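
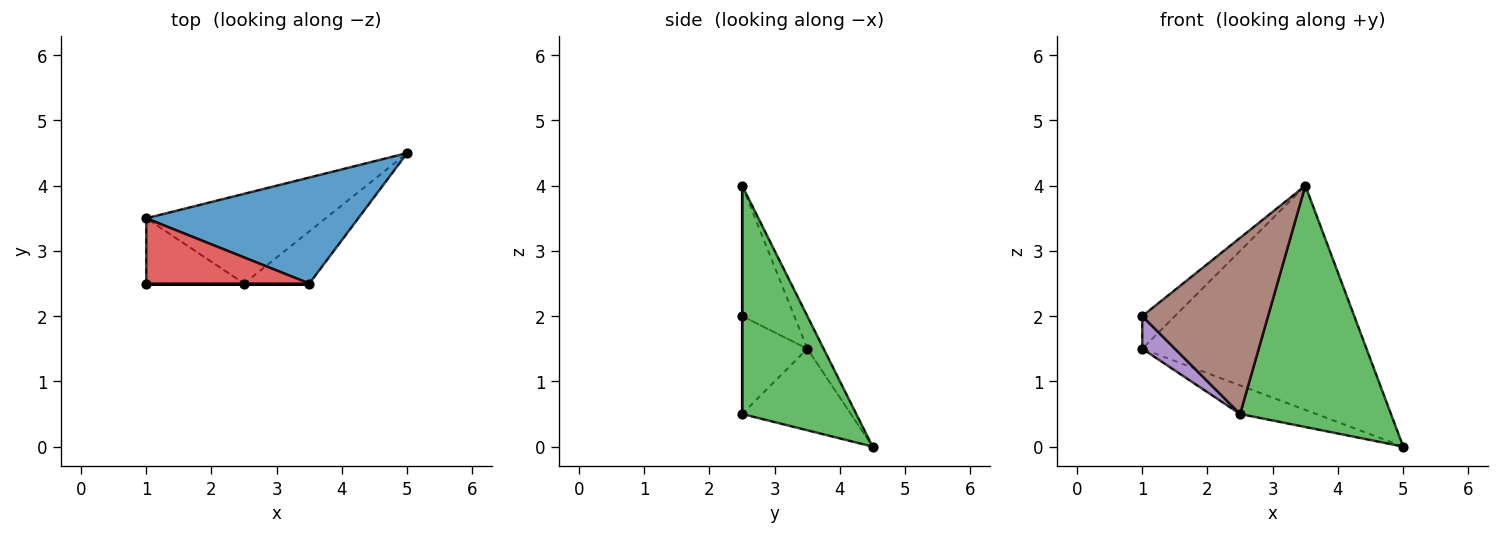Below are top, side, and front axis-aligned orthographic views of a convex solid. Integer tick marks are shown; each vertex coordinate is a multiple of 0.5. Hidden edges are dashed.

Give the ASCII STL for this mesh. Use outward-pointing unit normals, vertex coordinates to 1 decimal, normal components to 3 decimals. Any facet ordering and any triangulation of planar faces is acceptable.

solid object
 facet normal -0.066 0.902 0.426
  outer loop
   vertex 3.5 2.5 4.0
   vertex 5.0 4.5 0.0
   vertex 1.0 3.5 1.5
  endloop
 endfacet
 facet normal -0.397 0.278 -0.874
  outer loop
   vertex 2.5 2.5 0.5
   vertex 1.0 3.5 1.5
   vertex 5.0 4.5 0.0
  endloop
 endfacet
 facet normal 0.595 -0.786 -0.170
  outer loop
   vertex 2.5 2.5 0.5
   vertex 5.0 4.5 0.0
   vertex 3.5 2.5 4.0
  endloop
 endfacet
 facet normal -0.582 0.364 0.727
  outer loop
   vertex 1.0 2.5 2.0
   vertex 3.5 2.5 4.0
   vertex 1.0 3.5 1.5
  endloop
 endfacet
 facet normal -0.667 -0.333 -0.667
  outer loop
   vertex 1.0 2.5 2.0
   vertex 1.0 3.5 1.5
   vertex 2.5 2.5 0.5
  endloop
 endfacet
 facet normal 0.000 -1.000 0.000
  outer loop
   vertex 1.0 2.5 2.0
   vertex 2.5 2.5 0.5
   vertex 3.5 2.5 4.0
  endloop
 endfacet
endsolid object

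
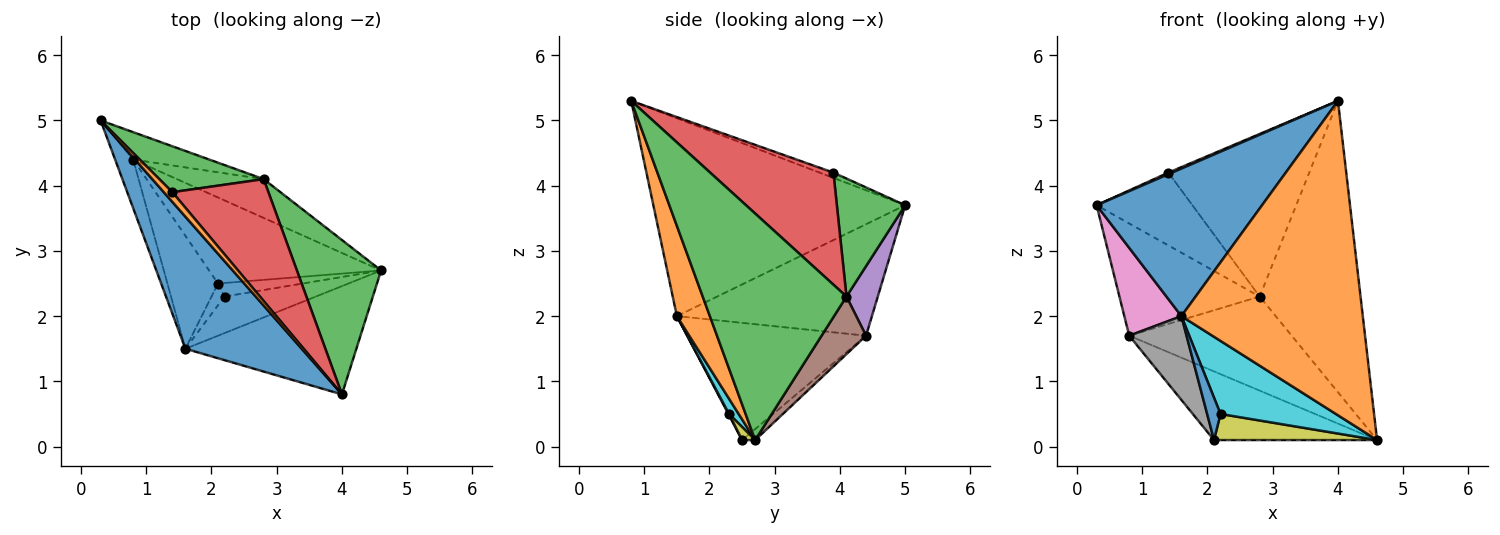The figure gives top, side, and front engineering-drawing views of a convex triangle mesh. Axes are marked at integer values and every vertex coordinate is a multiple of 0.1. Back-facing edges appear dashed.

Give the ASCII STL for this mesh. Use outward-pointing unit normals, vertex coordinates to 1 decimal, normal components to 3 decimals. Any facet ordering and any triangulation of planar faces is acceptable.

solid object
 facet normal -0.750 -0.493 0.441
  outer loop
   vertex 1.6 1.5 2.0
   vertex 4.0 0.8 5.3
   vertex 0.3 5.0 3.7
  endloop
 endfacet
 facet normal 0.169 -0.932 -0.321
  outer loop
   vertex 1.6 1.5 2.0
   vertex 4.6 2.7 0.1
   vertex 4.0 0.8 5.3
  endloop
 endfacet
 facet normal 0.783 0.549 0.291
  outer loop
   vertex 2.8 4.1 2.3
   vertex 4.0 0.8 5.3
   vertex 4.6 2.7 0.1
  endloop
 endfacet
 facet normal -0.050 0.623 -0.781
  outer loop
   vertex 0.8 4.4 1.7
   vertex 4.6 2.7 0.1
   vertex 2.1 2.5 0.1
  endloop
 endfacet
 facet normal 0.212 0.949 -0.232
  outer loop
   vertex 0.8 4.4 1.7
   vertex 0.3 5.0 3.7
   vertex 2.8 4.1 2.3
  endloop
 endfacet
 facet normal 0.245 0.896 -0.370
  outer loop
   vertex 0.8 4.4 1.7
   vertex 2.8 4.1 2.3
   vertex 4.6 2.7 0.1
  endloop
 endfacet
 facet normal -0.948 -0.278 -0.154
  outer loop
   vertex 0.8 4.4 1.7
   vertex 1.6 1.5 2.0
   vertex 0.3 5.0 3.7
  endloop
 endfacet
 facet normal -0.881 -0.282 -0.380
  outer loop
   vertex 0.8 4.4 1.7
   vertex 2.1 2.5 0.1
   vertex 1.6 1.5 2.0
  endloop
 endfacet
 facet normal 0.071 -0.885 -0.460
  outer loop
   vertex 2.2 2.3 0.5
   vertex 2.1 2.5 0.1
   vertex 4.6 2.7 0.1
  endloop
 endfacet
 facet normal 0.074 -0.892 -0.446
  outer loop
   vertex 2.2 2.3 0.5
   vertex 4.6 2.7 0.1
   vertex 1.6 1.5 2.0
  endloop
 endfacet
 facet normal 0.046 -0.889 -0.456
  outer loop
   vertex 2.2 2.3 0.5
   vertex 1.6 1.5 2.0
   vertex 2.1 2.5 0.1
  endloop
 endfacet
 facet normal -0.521 -0.138 0.842
  outer loop
   vertex 1.4 3.9 4.2
   vertex 0.3 5.0 3.7
   vertex 4.0 0.8 5.3
  endloop
 endfacet
 facet normal 0.517 0.724 0.457
  outer loop
   vertex 1.4 3.9 4.2
   vertex 2.8 4.1 2.3
   vertex 0.3 5.0 3.7
  endloop
 endfacet
 facet normal 0.573 0.655 0.492
  outer loop
   vertex 1.4 3.9 4.2
   vertex 4.0 0.8 5.3
   vertex 2.8 4.1 2.3
  endloop
 endfacet
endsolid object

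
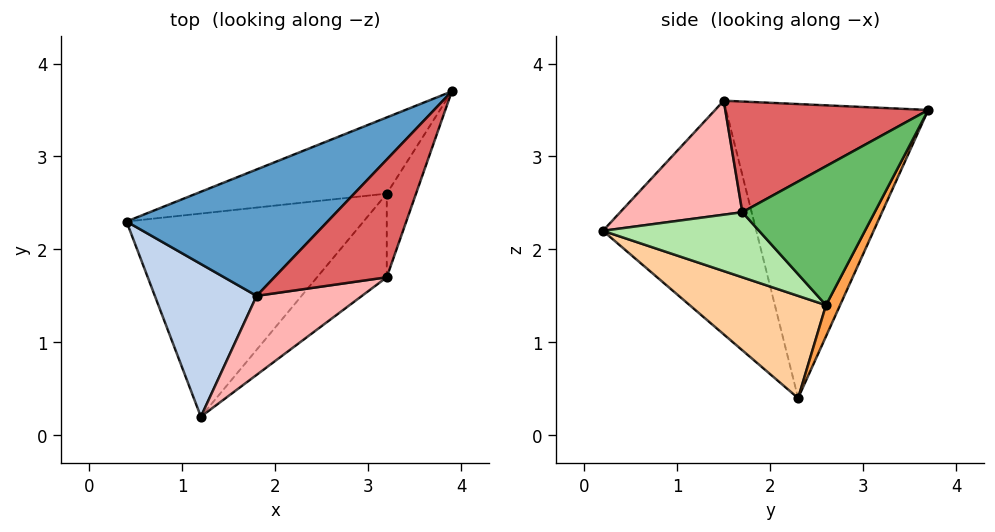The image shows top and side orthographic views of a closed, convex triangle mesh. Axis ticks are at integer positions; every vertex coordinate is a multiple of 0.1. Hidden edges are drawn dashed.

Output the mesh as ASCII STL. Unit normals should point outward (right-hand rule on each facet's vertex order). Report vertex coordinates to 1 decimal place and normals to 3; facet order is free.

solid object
 facet normal -0.640 0.631 0.438
  outer loop
   vertex 1.8 1.5 3.6
   vertex 3.9 3.7 3.5
   vertex 0.4 2.3 0.4
  endloop
 endfacet
 facet normal -0.917 -0.007 0.399
  outer loop
   vertex 1.8 1.5 3.6
   vertex 0.4 2.3 0.4
   vertex 1.2 0.2 2.2
  endloop
 endfacet
 facet normal 0.079 0.872 -0.483
  outer loop
   vertex 3.2 2.6 1.4
   vertex 0.4 2.3 0.4
   vertex 3.9 3.7 3.5
  endloop
 endfacet
 facet normal 0.334 -0.537 -0.775
  outer loop
   vertex 3.2 2.6 1.4
   vertex 1.2 0.2 2.2
   vertex 0.4 2.3 0.4
  endloop
 endfacet
 facet normal 0.954 -0.223 -0.201
  outer loop
   vertex 3.2 1.7 2.4
   vertex 3.2 2.6 1.4
   vertex 3.9 3.7 3.5
  endloop
 endfacet
 facet normal 0.530 -0.630 -0.567
  outer loop
   vertex 3.2 1.7 2.4
   vertex 1.2 0.2 2.2
   vertex 3.2 2.6 1.4
  endloop
 endfacet
 facet normal 0.592 -0.538 0.601
  outer loop
   vertex 3.2 1.7 2.4
   vertex 3.9 3.7 3.5
   vertex 1.8 1.5 3.6
  endloop
 endfacet
 facet normal 0.502 -0.731 0.463
  outer loop
   vertex 3.2 1.7 2.4
   vertex 1.8 1.5 3.6
   vertex 1.2 0.2 2.2
  endloop
 endfacet
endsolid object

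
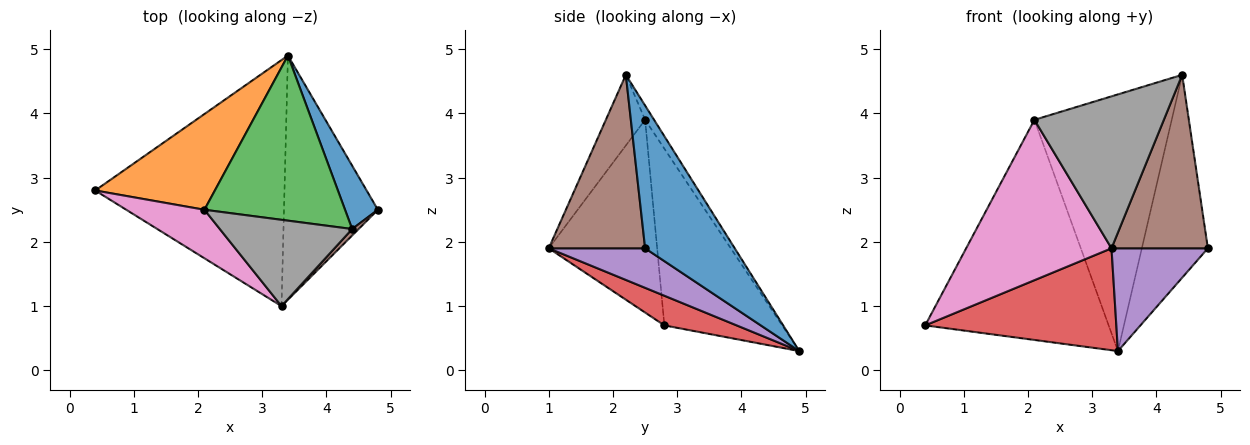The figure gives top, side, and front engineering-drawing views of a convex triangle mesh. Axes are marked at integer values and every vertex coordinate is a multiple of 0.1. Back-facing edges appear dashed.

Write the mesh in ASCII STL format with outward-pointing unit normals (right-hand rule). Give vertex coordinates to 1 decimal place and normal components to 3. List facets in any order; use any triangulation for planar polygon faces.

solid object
 facet normal 0.792 0.583 0.182
  outer loop
   vertex 4.4 2.2 4.6
   vertex 4.8 2.5 1.9
   vertex 3.4 4.9 0.3
  endloop
 endfacet
 facet normal -0.507 0.790 0.344
  outer loop
   vertex 2.1 2.5 3.9
   vertex 3.4 4.9 0.3
   vertex 0.4 2.8 0.7
  endloop
 endfacet
 facet normal -0.055 0.840 0.540
  outer loop
   vertex 2.1 2.5 3.9
   vertex 4.4 2.2 4.6
   vertex 3.4 4.9 0.3
  endloop
 endfacet
 facet normal 0.143 -0.379 -0.914
  outer loop
   vertex 3.3 1.0 1.9
   vertex 0.4 2.8 0.7
   vertex 3.4 4.9 0.3
  endloop
 endfacet
 facet normal 0.362 -0.362 -0.859
  outer loop
   vertex 3.3 1.0 1.9
   vertex 3.4 4.9 0.3
   vertex 4.8 2.5 1.9
  endloop
 endfacet
 facet normal 0.707 -0.707 0.026
  outer loop
   vertex 3.3 1.0 1.9
   vertex 4.8 2.5 1.9
   vertex 4.4 2.2 4.6
  endloop
 endfacet
 facet normal -0.581 -0.779 0.236
  outer loop
   vertex 3.3 1.0 1.9
   vertex 2.1 2.5 3.9
   vertex 0.4 2.8 0.7
  endloop
 endfacet
 facet normal -0.255 -0.841 0.478
  outer loop
   vertex 3.3 1.0 1.9
   vertex 4.4 2.2 4.6
   vertex 2.1 2.5 3.9
  endloop
 endfacet
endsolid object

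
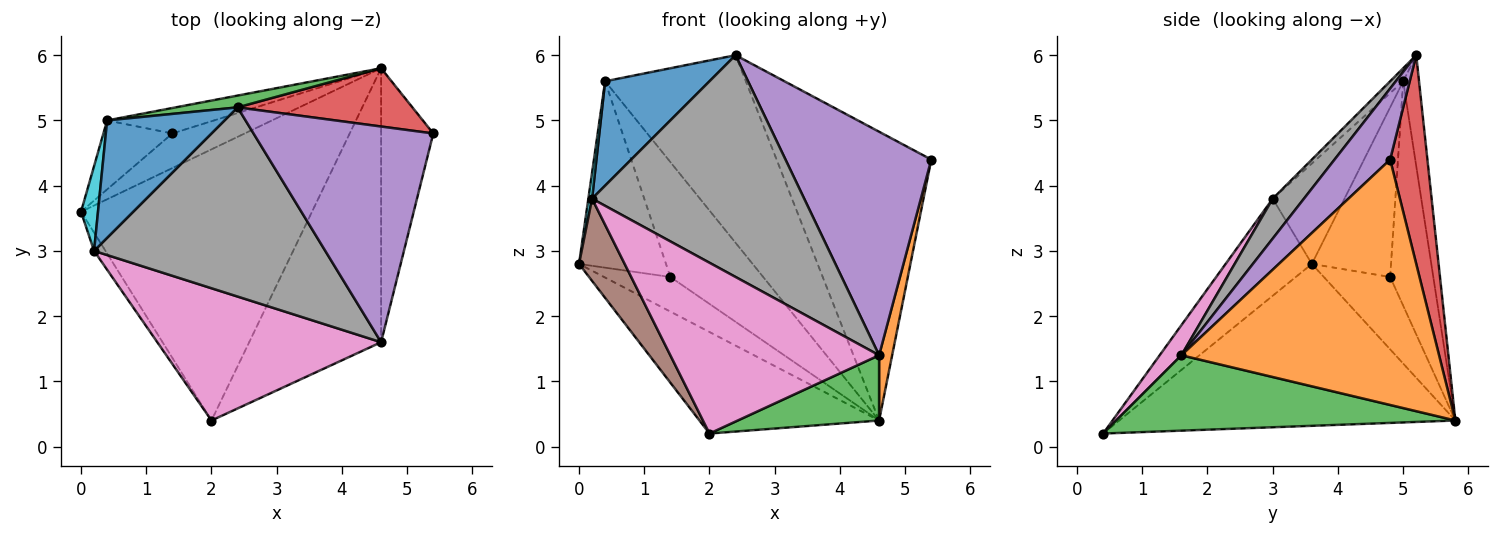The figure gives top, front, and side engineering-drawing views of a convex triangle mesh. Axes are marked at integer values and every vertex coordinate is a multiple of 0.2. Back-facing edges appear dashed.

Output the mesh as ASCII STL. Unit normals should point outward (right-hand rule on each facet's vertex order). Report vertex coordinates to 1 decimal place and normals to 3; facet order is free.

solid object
 facet normal -0.549 0.293 -0.783
  outer loop
   vertex 4.6 5.8 0.4
   vertex 2.0 0.4 0.2
   vertex 0.0 3.6 2.8
  endloop
 endfacet
 facet normal 0.977 -0.049 -0.208
  outer loop
   vertex 4.6 1.6 1.4
   vertex 4.6 5.8 0.4
   vertex 5.4 4.8 4.4
  endloop
 endfacet
 facet normal 0.486 -0.202 -0.850
  outer loop
   vertex 4.6 1.6 1.4
   vertex 2.0 0.4 0.2
   vertex 4.6 5.8 0.4
  endloop
 endfacet
 facet normal 0.230 0.954 0.193
  outer loop
   vertex 2.4 5.2 6.0
   vertex 5.4 4.8 4.4
   vertex 4.6 5.8 0.4
  endloop
 endfacet
 facet normal 0.265 -0.694 0.670
  outer loop
   vertex 2.4 5.2 6.0
   vertex 4.6 1.6 1.4
   vertex 5.4 4.8 4.4
  endloop
 endfacet
 facet normal -0.879 -0.465 -0.103
  outer loop
   vertex 0.2 3.0 3.8
   vertex 0.0 3.6 2.8
   vertex 2.0 0.4 0.2
  endloop
 endfacet
 facet normal 0.082 -0.788 0.610
  outer loop
   vertex 0.2 3.0 3.8
   vertex 2.0 0.4 0.2
   vertex 4.6 1.6 1.4
  endloop
 endfacet
 facet normal 0.111 -0.756 0.645
  outer loop
   vertex 0.2 3.0 3.8
   vertex 4.6 1.6 1.4
   vertex 2.4 5.2 6.0
  endloop
 endfacet
 facet normal -0.577 0.577 -0.577
  outer loop
   vertex 1.4 4.8 2.6
   vertex 4.6 5.8 0.4
   vertex 0.0 3.6 2.8
  endloop
 endfacet
 facet normal -0.985 -0.051 0.166
  outer loop
   vertex 0.4 5.0 5.6
   vertex 0.0 3.6 2.8
   vertex 0.2 3.0 3.8
  endloop
 endfacet
 facet normal -0.083 -0.662 0.745
  outer loop
   vertex 0.4 5.0 5.6
   vertex 0.2 3.0 3.8
   vertex 2.4 5.2 6.0
  endloop
 endfacet
 facet normal -0.649 0.713 -0.264
  outer loop
   vertex 0.4 5.0 5.6
   vertex 1.4 4.8 2.6
   vertex 0.0 3.6 2.8
  endloop
 endfacet
 facet normal -0.112 0.992 0.062
  outer loop
   vertex 0.4 5.0 5.6
   vertex 2.4 5.2 6.0
   vertex 4.6 5.8 0.4
  endloop
 endfacet
 facet normal -0.413 0.889 -0.197
  outer loop
   vertex 0.4 5.0 5.6
   vertex 4.6 5.8 0.4
   vertex 1.4 4.8 2.6
  endloop
 endfacet
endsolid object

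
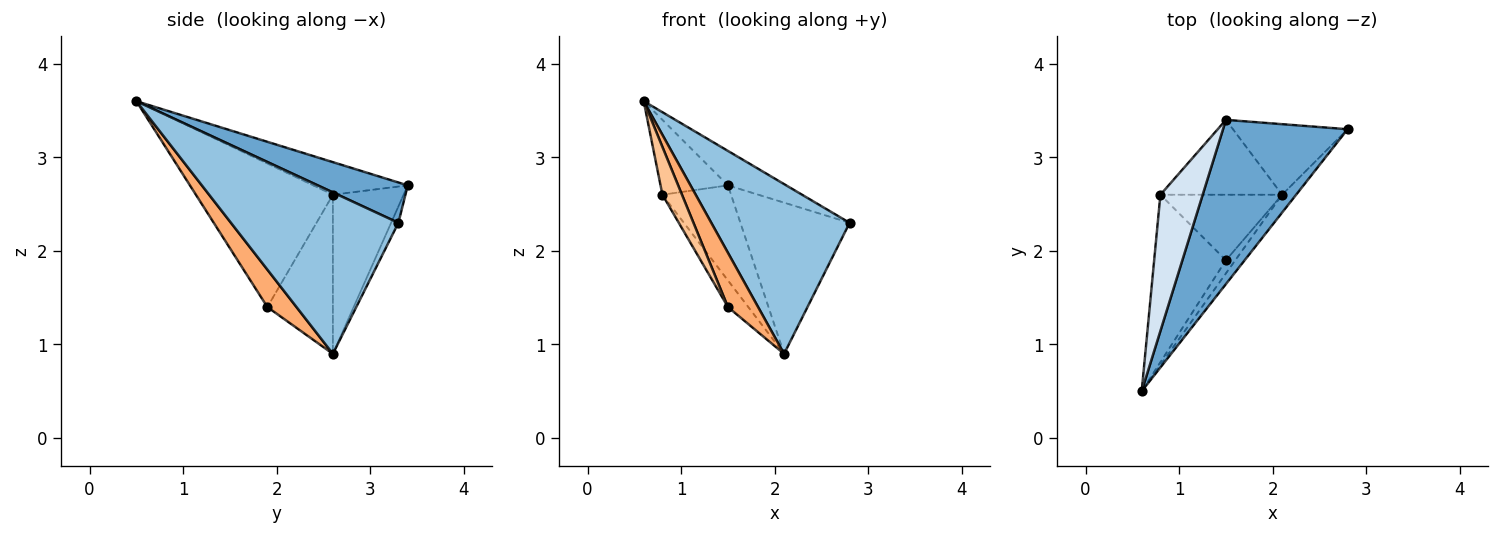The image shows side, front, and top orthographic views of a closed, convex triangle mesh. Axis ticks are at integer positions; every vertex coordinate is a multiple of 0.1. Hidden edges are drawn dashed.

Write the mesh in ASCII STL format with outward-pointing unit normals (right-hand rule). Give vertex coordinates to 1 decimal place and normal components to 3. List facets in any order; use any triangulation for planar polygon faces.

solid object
 facet normal 0.302 0.196 0.933
  outer loop
   vertex 1.5 3.4 2.7
   vertex 0.6 0.5 3.6
   vertex 2.8 3.3 2.3
  endloop
 endfacet
 facet normal 0.769 -0.635 -0.067
  outer loop
   vertex 2.1 2.6 0.9
   vertex 2.8 3.3 2.3
   vertex 0.6 0.5 3.6
  endloop
 endfacet
 facet normal -0.060 0.905 -0.422
  outer loop
   vertex 2.1 2.6 0.9
   vertex 1.5 3.4 2.7
   vertex 2.8 3.3 2.3
  endloop
 endfacet
 facet normal -0.560 0.399 0.726
  outer loop
   vertex 0.8 2.6 2.6
   vertex 0.6 0.5 3.6
   vertex 1.5 3.4 2.7
  endloop
 endfacet
 facet normal -0.629 0.611 -0.481
  outer loop
   vertex 0.8 2.6 2.6
   vertex 1.5 3.4 2.7
   vertex 2.1 2.6 0.9
  endloop
 endfacet
 facet normal 0.684 -0.709 -0.171
  outer loop
   vertex 1.5 1.9 1.4
   vertex 2.1 2.6 0.9
   vertex 0.6 0.5 3.6
  endloop
 endfacet
 facet normal -0.887 -0.127 -0.444
  outer loop
   vertex 1.5 1.9 1.4
   vertex 0.6 0.5 3.6
   vertex 0.8 2.6 2.6
  endloop
 endfacet
 facet normal -0.771 0.240 -0.590
  outer loop
   vertex 1.5 1.9 1.4
   vertex 0.8 2.6 2.6
   vertex 2.1 2.6 0.9
  endloop
 endfacet
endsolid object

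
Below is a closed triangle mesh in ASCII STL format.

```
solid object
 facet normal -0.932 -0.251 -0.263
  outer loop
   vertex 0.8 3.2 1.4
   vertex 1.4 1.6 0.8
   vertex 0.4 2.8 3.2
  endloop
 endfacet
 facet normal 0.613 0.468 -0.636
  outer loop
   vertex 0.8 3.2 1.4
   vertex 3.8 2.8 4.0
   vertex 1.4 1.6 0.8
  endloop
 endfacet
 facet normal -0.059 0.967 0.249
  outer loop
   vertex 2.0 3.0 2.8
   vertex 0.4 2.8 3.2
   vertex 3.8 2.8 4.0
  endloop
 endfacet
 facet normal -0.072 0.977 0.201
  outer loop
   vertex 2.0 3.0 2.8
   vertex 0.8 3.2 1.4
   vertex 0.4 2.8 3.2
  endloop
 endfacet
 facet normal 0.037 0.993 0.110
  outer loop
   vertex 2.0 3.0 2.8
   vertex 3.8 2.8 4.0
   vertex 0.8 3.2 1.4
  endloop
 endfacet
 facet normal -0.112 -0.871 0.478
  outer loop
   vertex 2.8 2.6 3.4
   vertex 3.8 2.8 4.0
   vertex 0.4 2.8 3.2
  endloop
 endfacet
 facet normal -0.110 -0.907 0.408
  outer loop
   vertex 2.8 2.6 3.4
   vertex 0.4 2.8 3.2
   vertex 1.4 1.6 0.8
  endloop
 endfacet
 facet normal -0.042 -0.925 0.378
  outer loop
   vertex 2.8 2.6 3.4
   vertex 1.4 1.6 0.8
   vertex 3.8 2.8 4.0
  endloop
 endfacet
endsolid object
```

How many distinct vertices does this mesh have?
6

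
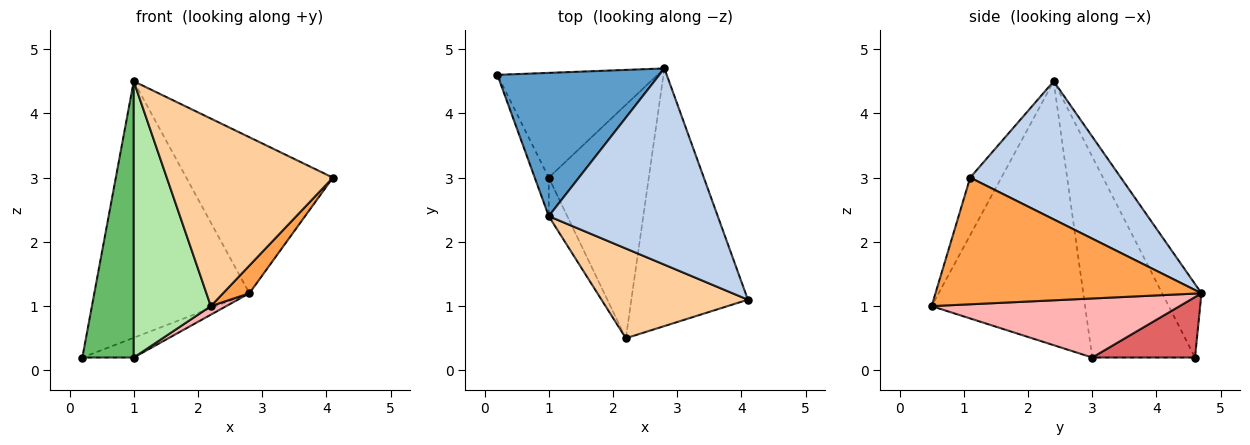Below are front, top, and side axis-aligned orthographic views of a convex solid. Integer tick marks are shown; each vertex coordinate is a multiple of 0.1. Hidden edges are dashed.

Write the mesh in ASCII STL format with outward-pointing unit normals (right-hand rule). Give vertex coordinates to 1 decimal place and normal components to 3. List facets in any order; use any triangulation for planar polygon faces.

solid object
 facet normal -0.216 0.852 0.476
  outer loop
   vertex 1.0 2.4 4.5
   vertex 2.8 4.7 1.2
   vertex 0.2 4.6 0.2
  endloop
 endfacet
 facet normal 0.539 0.524 0.659
  outer loop
   vertex 1.0 2.4 4.5
   vertex 4.1 1.1 3.0
   vertex 2.8 4.7 1.2
  endloop
 endfacet
 facet normal 0.734 -0.073 -0.675
  outer loop
   vertex 2.2 0.5 1.0
   vertex 2.8 4.7 1.2
   vertex 4.1 1.1 3.0
  endloop
 endfacet
 facet normal -0.167 -0.889 0.426
  outer loop
   vertex 2.2 0.5 1.0
   vertex 4.1 1.1 3.0
   vertex 1.0 2.4 4.5
  endloop
 endfacet
 facet normal -0.893 -0.446 -0.062
  outer loop
   vertex 1.0 3.0 0.2
   vertex 1.0 2.4 4.5
   vertex 0.2 4.6 0.2
  endloop
 endfacet
 facet normal -0.892 -0.448 -0.063
  outer loop
   vertex 1.0 3.0 0.2
   vertex 2.2 0.5 1.0
   vertex 1.0 2.4 4.5
  endloop
 endfacet
 facet normal 0.348 0.174 -0.921
  outer loop
   vertex 1.0 3.0 0.2
   vertex 0.2 4.6 0.2
   vertex 2.8 4.7 1.2
  endloop
 endfacet
 facet normal 0.508 -0.032 -0.861
  outer loop
   vertex 1.0 3.0 0.2
   vertex 2.8 4.7 1.2
   vertex 2.2 0.5 1.0
  endloop
 endfacet
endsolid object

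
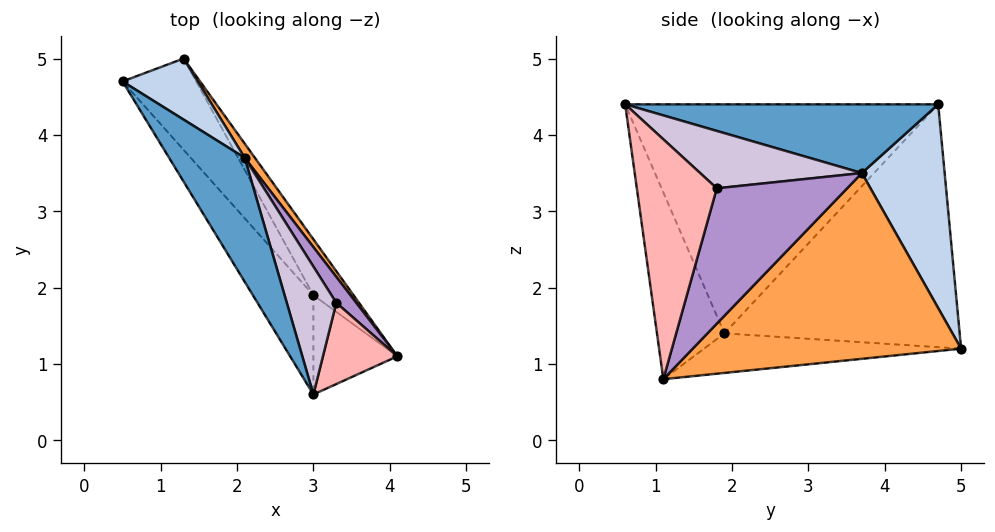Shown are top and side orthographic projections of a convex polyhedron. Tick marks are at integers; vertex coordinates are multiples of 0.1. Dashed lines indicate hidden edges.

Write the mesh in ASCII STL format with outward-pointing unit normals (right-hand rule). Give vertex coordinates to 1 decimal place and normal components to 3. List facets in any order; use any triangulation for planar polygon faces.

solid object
 facet normal 0.622 0.379 0.685
  outer loop
   vertex 2.1 3.7 3.5
   vertex 0.5 4.7 4.4
   vertex 3.0 0.6 4.4
  endloop
 endfacet
 facet normal 0.604 0.765 0.223
  outer loop
   vertex 2.1 3.7 3.5
   vertex 1.3 5.0 1.2
   vertex 0.5 4.7 4.4
  endloop
 endfacet
 facet normal 0.814 0.580 0.045
  outer loop
   vertex 2.1 3.7 3.5
   vertex 4.1 1.1 0.8
   vertex 1.3 5.0 1.2
  endloop
 endfacet
 facet normal -0.833 -0.508 -0.220
  outer loop
   vertex 3.0 1.9 1.4
   vertex 3.0 0.6 4.4
   vertex 0.5 4.7 4.4
  endloop
 endfacet
 facet normal -0.841 -0.478 -0.255
  outer loop
   vertex 3.0 1.9 1.4
   vertex 0.5 4.7 4.4
   vertex 1.3 5.0 1.2
  endloop
 endfacet
 facet normal -0.662 -0.687 -0.298
  outer loop
   vertex 3.0 1.9 1.4
   vertex 4.1 1.1 0.8
   vertex 3.0 0.6 4.4
  endloop
 endfacet
 facet normal -0.645 -0.396 -0.654
  outer loop
   vertex 3.0 1.9 1.4
   vertex 1.3 5.0 1.2
   vertex 4.1 1.1 0.8
  endloop
 endfacet
 facet normal 0.955 0.033 0.296
  outer loop
   vertex 3.3 1.8 3.3
   vertex 3.0 0.6 4.4
   vertex 4.1 1.1 0.8
  endloop
 endfacet
 facet normal 0.845 0.520 0.125
  outer loop
   vertex 3.3 1.8 3.3
   vertex 4.1 1.1 0.8
   vertex 2.1 3.7 3.5
  endloop
 endfacet
 facet normal 0.701 0.379 0.604
  outer loop
   vertex 3.3 1.8 3.3
   vertex 2.1 3.7 3.5
   vertex 3.0 0.6 4.4
  endloop
 endfacet
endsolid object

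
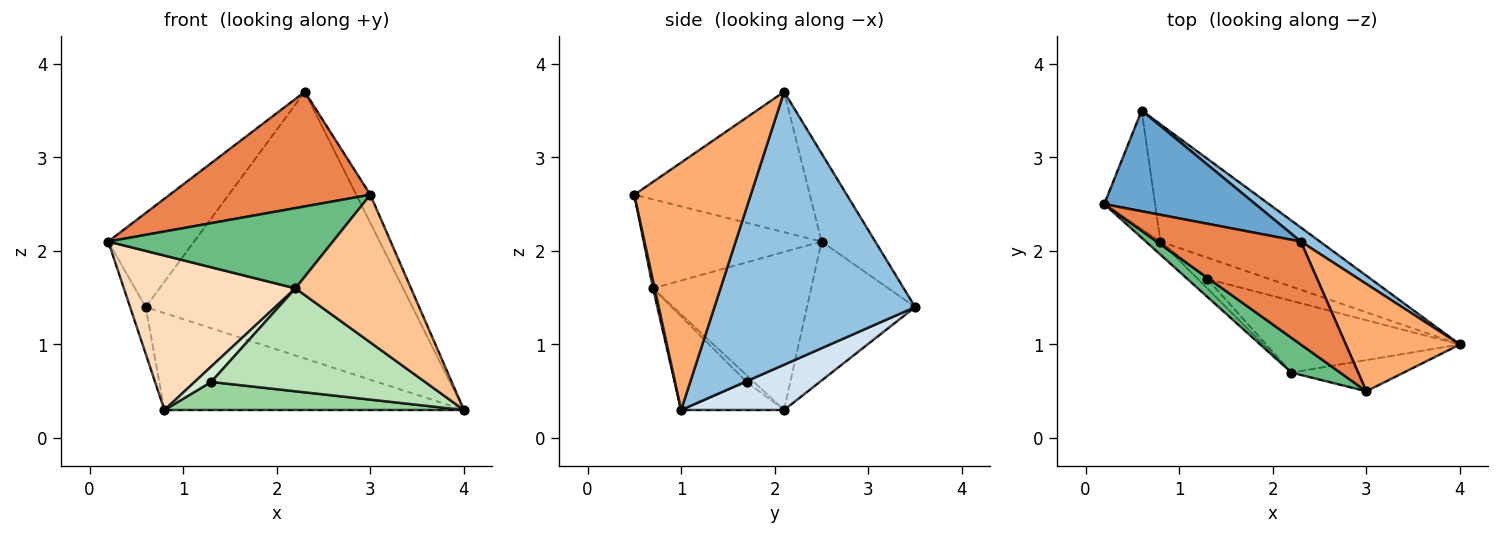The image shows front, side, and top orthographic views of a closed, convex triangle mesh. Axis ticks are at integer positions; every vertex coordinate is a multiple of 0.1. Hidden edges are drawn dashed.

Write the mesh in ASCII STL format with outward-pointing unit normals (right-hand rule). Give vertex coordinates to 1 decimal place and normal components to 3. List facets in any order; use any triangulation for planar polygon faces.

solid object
 facet normal -0.393 0.628 0.672
  outer loop
   vertex 2.3 2.1 3.7
   vertex 0.6 3.5 1.4
   vertex 0.2 2.5 2.1
  endloop
 endfacet
 facet normal 0.601 0.798 0.042
  outer loop
   vertex 2.3 2.1 3.7
   vertex 4.0 1.0 0.3
   vertex 0.6 3.5 1.4
  endloop
 endfacet
 facet normal -0.931 0.134 -0.340
  outer loop
   vertex 0.8 2.1 0.3
   vertex 0.2 2.5 2.1
   vertex 0.6 3.5 1.4
  endloop
 endfacet
 facet normal 0.214 0.622 -0.753
  outer loop
   vertex 0.8 2.1 0.3
   vertex 0.6 3.5 1.4
   vertex 4.0 1.0 0.3
  endloop
 endfacet
 facet normal -0.545 -0.624 0.560
  outer loop
   vertex 3.0 0.5 2.6
   vertex 2.3 2.1 3.7
   vertex 0.2 2.5 2.1
  endloop
 endfacet
 facet normal 0.903 0.109 0.416
  outer loop
   vertex 3.0 0.5 2.6
   vertex 4.0 1.0 0.3
   vertex 2.3 2.1 3.7
  endloop
 endfacet
 facet normal 0.014 -0.978 -0.207
  outer loop
   vertex 2.2 0.7 1.6
   vertex 4.0 1.0 0.3
   vertex 3.0 0.5 2.6
  endloop
 endfacet
 facet normal -0.676 -0.734 -0.062
  outer loop
   vertex 2.2 0.7 1.6
   vertex 0.2 2.5 2.1
   vertex 0.8 2.1 0.3
  endloop
 endfacet
 facet normal -0.588 -0.742 0.322
  outer loop
   vertex 2.2 0.7 1.6
   vertex 3.0 0.5 2.6
   vertex 0.2 2.5 2.1
  endloop
 endfacet
 facet normal -0.264 -0.768 -0.584
  outer loop
   vertex 1.3 1.7 0.6
   vertex 0.8 2.1 0.3
   vertex 4.0 1.0 0.3
  endloop
 endfacet
 facet normal -0.266 -0.791 -0.551
  outer loop
   vertex 1.3 1.7 0.6
   vertex 4.0 1.0 0.3
   vertex 2.2 0.7 1.6
  endloop
 endfacet
 facet normal -0.348 -0.801 -0.487
  outer loop
   vertex 1.3 1.7 0.6
   vertex 2.2 0.7 1.6
   vertex 0.8 2.1 0.3
  endloop
 endfacet
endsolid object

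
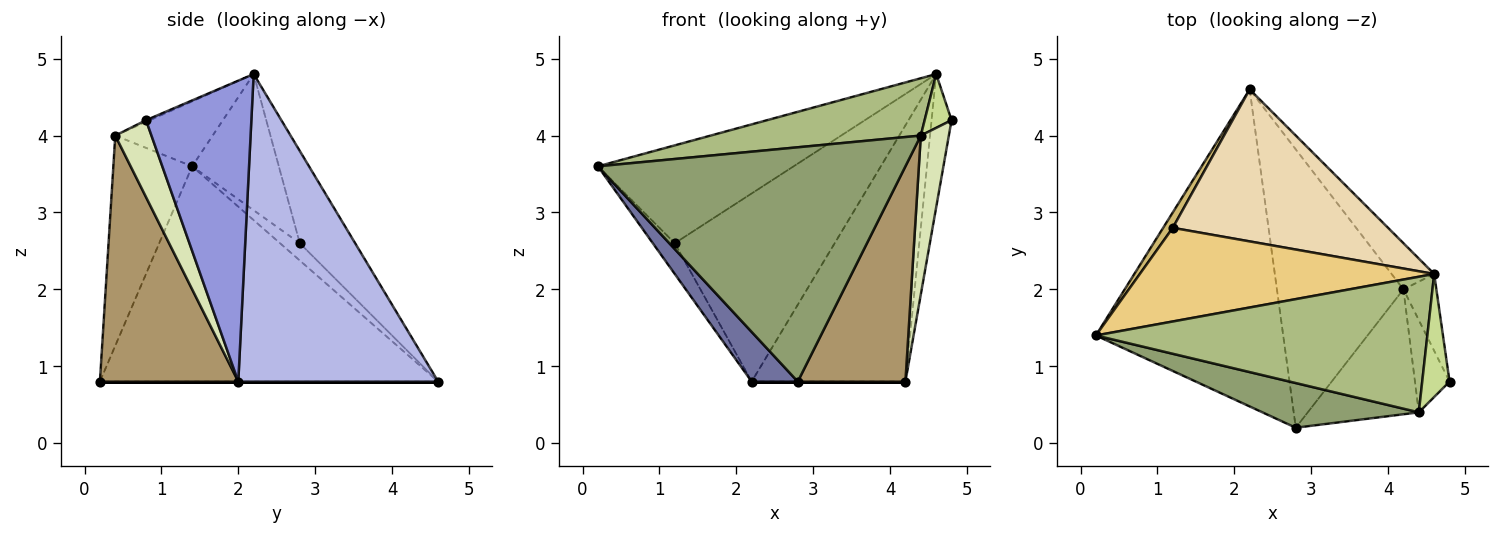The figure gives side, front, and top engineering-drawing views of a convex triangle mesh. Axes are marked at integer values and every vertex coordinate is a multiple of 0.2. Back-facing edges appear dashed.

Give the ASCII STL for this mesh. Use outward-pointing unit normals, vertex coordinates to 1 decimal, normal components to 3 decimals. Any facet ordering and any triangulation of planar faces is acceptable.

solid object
 facet normal -0.750 -0.102 -0.653
  outer loop
   vertex 2.8 0.2 0.8
   vertex 0.2 1.4 3.6
   vertex 2.2 4.6 0.8
  endloop
 endfacet
 facet normal 0.000 0.000 -1.000
  outer loop
   vertex 4.2 2.0 0.8
   vertex 2.8 0.2 0.8
   vertex 2.2 4.6 0.8
  endloop
 endfacet
 facet normal 0.977 0.185 -0.107
  outer loop
   vertex 4.6 2.2 4.8
   vertex 4.8 0.8 4.2
   vertex 4.2 2.0 0.8
  endloop
 endfacet
 facet normal 0.788 0.606 -0.109
  outer loop
   vertex 4.6 2.2 4.8
   vertex 4.2 2.0 0.8
   vertex 2.2 4.6 0.8
  endloop
 endfacet
 facet normal -0.244 -0.953 0.182
  outer loop
   vertex 4.4 0.4 4.0
   vertex 0.2 1.4 3.6
   vertex 2.8 0.2 0.8
  endloop
 endfacet
 facet normal -0.178 -0.383 0.906
  outer loop
   vertex 4.4 0.4 4.0
   vertex 4.6 2.2 4.8
   vertex 0.2 1.4 3.6
  endloop
 endfacet
 facet normal -0.057 -0.400 0.915
  outer loop
   vertex 4.4 0.4 4.0
   vertex 4.8 0.8 4.2
   vertex 4.6 2.2 4.8
  endloop
 endfacet
 facet normal 0.745 -0.577 -0.335
  outer loop
   vertex 4.4 0.4 4.0
   vertex 4.2 2.0 0.8
   vertex 4.8 0.8 4.2
  endloop
 endfacet
 facet normal 0.744 -0.578 -0.336
  outer loop
   vertex 4.4 0.4 4.0
   vertex 2.8 0.2 0.8
   vertex 4.2 2.0 0.8
  endloop
 endfacet
 facet normal -0.627 0.697 0.348
  outer loop
   vertex 1.2 2.8 2.6
   vertex 2.2 4.6 0.8
   vertex 0.2 1.4 3.6
  endloop
 endfacet
 facet normal -0.305 0.688 0.659
  outer loop
   vertex 1.2 2.8 2.6
   vertex 0.2 1.4 3.6
   vertex 4.6 2.2 4.8
  endloop
 endfacet
 facet normal -0.260 0.751 0.607
  outer loop
   vertex 1.2 2.8 2.6
   vertex 4.6 2.2 4.8
   vertex 2.2 4.6 0.8
  endloop
 endfacet
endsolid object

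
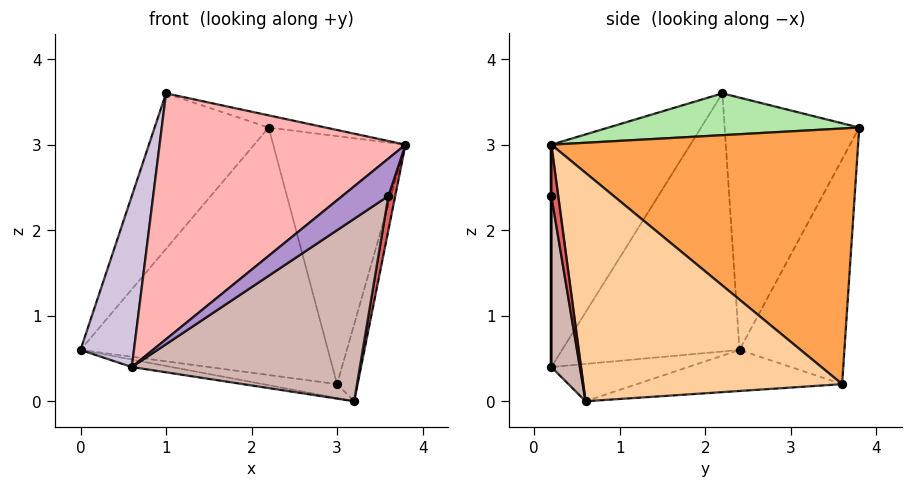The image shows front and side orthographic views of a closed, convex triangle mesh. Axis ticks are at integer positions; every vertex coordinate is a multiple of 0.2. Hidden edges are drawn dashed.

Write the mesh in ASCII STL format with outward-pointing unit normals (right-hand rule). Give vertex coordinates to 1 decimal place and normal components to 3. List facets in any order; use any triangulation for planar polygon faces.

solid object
 facet normal -0.385 0.908 -0.163
  outer loop
   vertex 3.0 3.6 0.2
   vertex 0.0 2.4 0.6
   vertex 2.2 3.8 3.2
  endloop
 endfacet
 facet normal -0.154 0.056 -0.987
  outer loop
   vertex 3.0 3.6 0.2
   vertex 3.2 0.6 0.0
   vertex 0.0 2.4 0.6
  endloop
 endfacet
 facet normal 0.897 0.387 0.213
  outer loop
   vertex 3.0 3.6 0.2
   vertex 2.2 3.8 3.2
   vertex 3.8 0.2 3.0
  endloop
 endfacet
 facet normal 0.980 0.078 -0.186
  outer loop
   vertex 3.0 3.6 0.2
   vertex 3.8 0.2 3.0
   vertex 3.2 0.6 0.0
  endloop
 endfacet
 facet normal -0.731 0.620 0.285
  outer loop
   vertex 1.0 2.2 3.6
   vertex 2.2 3.8 3.2
   vertex 0.0 2.4 0.6
  endloop
 endfacet
 facet normal 0.247 0.056 0.967
  outer loop
   vertex 1.0 2.2 3.6
   vertex 3.8 0.2 3.0
   vertex 2.2 3.8 3.2
  endloop
 endfacet
 facet normal 0.688 -0.688 -0.229
  outer loop
   vertex 3.6 0.2 2.4
   vertex 3.2 0.6 0.0
   vertex 3.8 0.2 3.0
  endloop
 endfacet
 facet normal -0.421 -0.745 0.518
  outer loop
   vertex 0.6 0.2 0.4
   vertex 3.8 0.2 3.0
   vertex 1.0 2.2 3.6
  endloop
 endfacet
 facet normal 0.000 -1.000 0.000
  outer loop
   vertex 0.6 0.2 0.4
   vertex 3.6 0.2 2.4
   vertex 3.8 0.2 3.0
  endloop
 endfacet
 facet normal -0.917 -0.276 0.287
  outer loop
   vertex 0.6 0.2 0.4
   vertex 1.0 2.2 3.6
   vertex 0.0 2.4 0.6
  endloop
 endfacet
 facet normal -0.159 0.046 -0.986
  outer loop
   vertex 0.6 0.2 0.4
   vertex 0.0 2.4 0.6
   vertex 3.2 0.6 0.0
  endloop
 endfacet
 facet normal 0.122 -0.976 -0.183
  outer loop
   vertex 0.6 0.2 0.4
   vertex 3.2 0.6 0.0
   vertex 3.6 0.2 2.4
  endloop
 endfacet
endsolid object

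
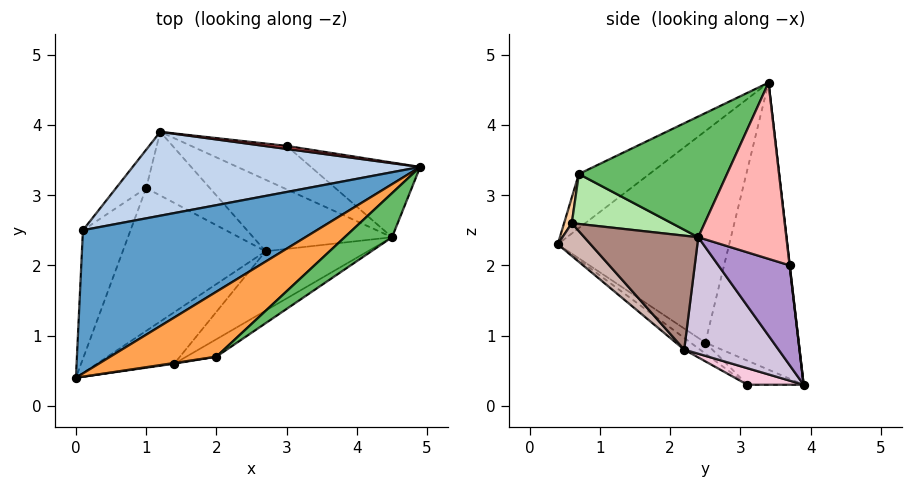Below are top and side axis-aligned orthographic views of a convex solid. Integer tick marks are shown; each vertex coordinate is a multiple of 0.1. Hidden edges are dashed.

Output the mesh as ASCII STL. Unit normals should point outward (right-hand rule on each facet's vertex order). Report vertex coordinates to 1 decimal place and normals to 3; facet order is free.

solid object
 facet normal -0.593 0.466 0.656
  outer loop
   vertex 0.1 2.5 0.9
   vertex 0.0 0.4 2.3
   vertex 4.9 3.4 4.6
  endloop
 endfacet
 facet normal -0.536 0.651 0.537
  outer loop
   vertex 0.1 2.5 0.9
   vertex 4.9 3.4 4.6
   vertex 1.2 3.9 0.3
  endloop
 endfacet
 facet normal -0.453 0.059 0.889
  outer loop
   vertex 2.0 0.7 3.3
   vertex 4.9 3.4 4.6
   vertex 0.0 0.4 2.3
  endloop
 endfacet
 facet normal 0.136 -0.990 0.025
  outer loop
   vertex 2.0 0.7 3.3
   vertex 0.0 0.4 2.3
   vertex 1.4 0.6 2.6
  endloop
 endfacet
 facet normal 0.603 -0.762 0.237
  outer loop
   vertex 2.0 0.7 3.3
   vertex 4.5 2.4 2.4
   vertex 4.9 3.4 4.6
  endloop
 endfacet
 facet normal 0.468 -0.838 -0.282
  outer loop
   vertex 2.0 0.7 3.3
   vertex 1.4 0.6 2.6
   vertex 4.5 2.4 2.4
  endloop
 endfacet
 facet normal 0.007 0.994 0.110
  outer loop
   vertex 3.0 3.7 2.0
   vertex 1.2 3.9 0.3
   vertex 4.9 3.4 4.6
  endloop
 endfacet
 facet normal 0.658 0.634 -0.408
  outer loop
   vertex 3.0 3.7 2.0
   vertex 4.9 3.4 4.6
   vertex 4.5 2.4 2.4
  endloop
 endfacet
 facet normal 0.614 0.527 -0.588
  outer loop
   vertex 3.0 3.7 2.0
   vertex 4.5 2.4 2.4
   vertex 1.2 3.9 0.3
  endloop
 endfacet
 facet normal 0.608 0.324 -0.725
  outer loop
   vertex 2.7 2.2 0.8
   vertex 1.2 3.9 0.3
   vertex 4.5 2.4 2.4
  endloop
 endfacet
 facet normal 0.442 -0.805 -0.396
  outer loop
   vertex 2.7 2.2 0.8
   vertex 4.5 2.4 2.4
   vertex 1.4 0.6 2.6
  endloop
 endfacet
 facet normal 0.232 -0.804 -0.547
  outer loop
   vertex 2.7 2.2 0.8
   vertex 1.4 0.6 2.6
   vertex 0.0 0.4 2.3
  endloop
 endfacet
 facet normal -0.617 0.154 -0.772
  outer loop
   vertex 1.0 3.1 0.3
   vertex 0.1 2.5 0.9
   vertex 1.2 3.9 0.3
  endloop
 endfacet
 facet normal 0.251 -0.063 -0.966
  outer loop
   vertex 1.0 3.1 0.3
   vertex 1.2 3.9 0.3
   vertex 2.7 2.2 0.8
  endloop
 endfacet
 facet normal -0.188 -0.539 -0.821
  outer loop
   vertex 1.0 3.1 0.3
   vertex 0.0 0.4 2.3
   vertex 0.1 2.5 0.9
  endloop
 endfacet
 facet normal -0.067 -0.578 -0.813
  outer loop
   vertex 1.0 3.1 0.3
   vertex 2.7 2.2 0.8
   vertex 0.0 0.4 2.3
  endloop
 endfacet
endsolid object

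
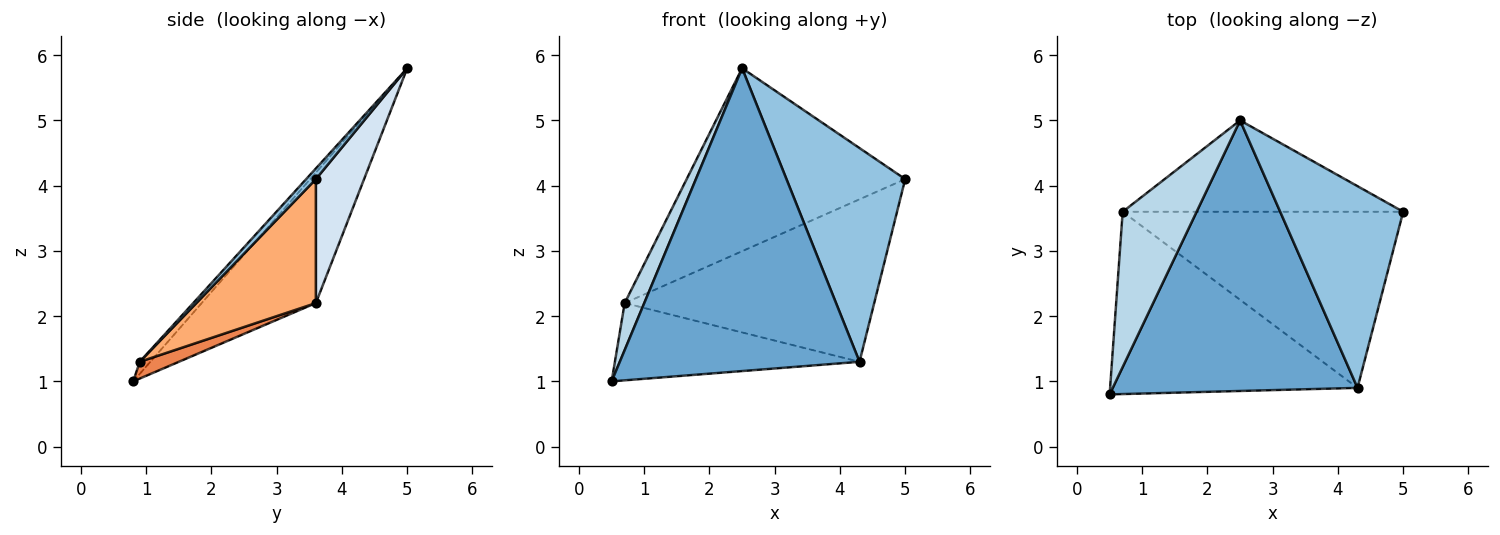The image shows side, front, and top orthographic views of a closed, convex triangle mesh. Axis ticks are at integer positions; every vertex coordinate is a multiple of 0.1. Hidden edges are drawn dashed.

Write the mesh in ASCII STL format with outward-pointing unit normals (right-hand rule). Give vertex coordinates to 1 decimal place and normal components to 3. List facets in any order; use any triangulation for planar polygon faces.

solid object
 facet normal -0.033 -0.745 0.666
  outer loop
   vertex 4.3 0.9 1.3
   vertex 2.5 5.0 5.8
   vertex 0.5 0.8 1.0
  endloop
 endfacet
 facet normal 0.059 -0.726 0.685
  outer loop
   vertex 4.3 0.9 1.3
   vertex 5.0 3.6 4.1
   vertex 2.5 5.0 5.8
  endloop
 endfacet
 facet normal -0.861 -0.148 0.488
  outer loop
   vertex 0.7 3.6 2.2
   vertex 0.5 0.8 1.0
   vertex 2.5 5.0 5.8
  endloop
 endfacet
 facet normal 0.194 0.878 -0.438
  outer loop
   vertex 0.7 3.6 2.2
   vertex 2.5 5.0 5.8
   vertex 5.0 3.6 4.1
  endloop
 endfacet
 facet normal 0.062 0.389 -0.919
  outer loop
   vertex 0.7 3.6 2.2
   vertex 4.3 0.9 1.3
   vertex 0.5 0.8 1.0
  endloop
 endfacet
 facet normal 0.309 0.645 -0.699
  outer loop
   vertex 0.7 3.6 2.2
   vertex 5.0 3.6 4.1
   vertex 4.3 0.9 1.3
  endloop
 endfacet
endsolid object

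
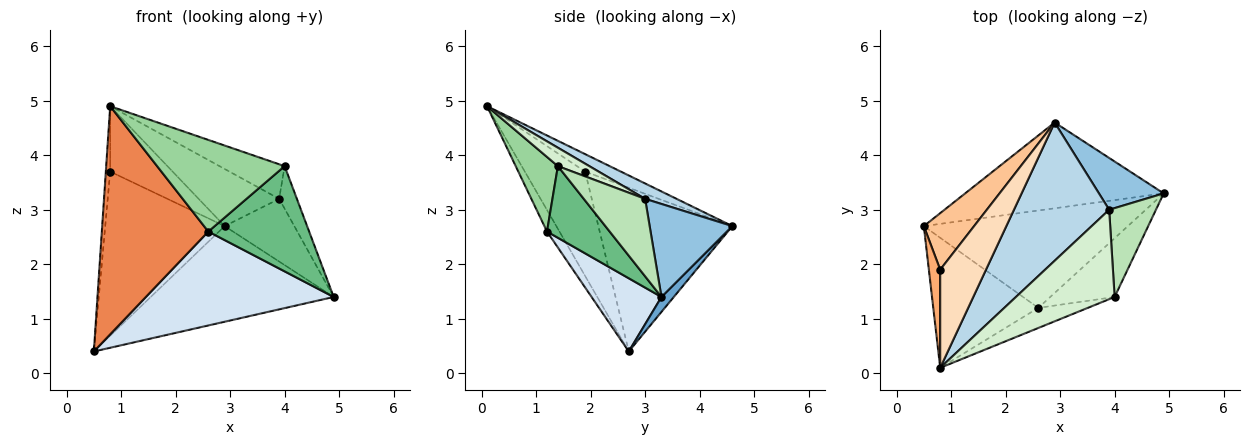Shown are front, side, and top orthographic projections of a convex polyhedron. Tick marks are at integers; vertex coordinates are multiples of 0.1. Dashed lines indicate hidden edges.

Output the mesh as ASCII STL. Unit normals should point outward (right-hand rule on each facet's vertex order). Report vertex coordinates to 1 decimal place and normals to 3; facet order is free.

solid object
 facet normal 0.050 0.744 -0.667
  outer loop
   vertex 2.9 4.6 2.7
   vertex 4.9 3.3 1.4
   vertex 0.5 2.7 0.4
  endloop
 endfacet
 facet normal 0.675 0.569 0.470
  outer loop
   vertex 3.9 3.0 3.2
   vertex 4.9 3.3 1.4
   vertex 2.9 4.6 2.7
  endloop
 endfacet
 facet normal 0.148 0.378 0.914
  outer loop
   vertex 3.9 3.0 3.2
   vertex 2.9 4.6 2.7
   vertex 0.8 0.1 4.9
  endloop
 endfacet
 facet normal 0.250 -0.672 -0.697
  outer loop
   vertex 2.6 1.2 2.6
   vertex 0.5 2.7 0.4
   vertex 4.9 3.3 1.4
  endloop
 endfacet
 facet normal -0.101 -0.864 -0.493
  outer loop
   vertex 2.6 1.2 2.6
   vertex 0.8 0.1 4.9
   vertex 0.5 2.7 0.4
  endloop
 endfacet
 facet normal -0.992 0.072 0.108
  outer loop
   vertex 0.8 1.9 3.7
   vertex 0.5 2.7 0.4
   vertex 0.8 0.1 4.9
  endloop
 endfacet
 facet normal -0.728 0.649 0.223
  outer loop
   vertex 0.8 1.9 3.7
   vertex 2.9 4.6 2.7
   vertex 0.5 2.7 0.4
  endloop
 endfacet
 facet normal -0.302 0.529 0.793
  outer loop
   vertex 0.8 1.9 3.7
   vertex 0.8 0.1 4.9
   vertex 2.9 4.6 2.7
  endloop
 endfacet
 facet normal 0.477 -0.767 -0.429
  outer loop
   vertex 4.0 1.4 3.8
   vertex 2.6 1.2 2.6
   vertex 4.9 3.3 1.4
  endloop
 endfacet
 facet normal 0.308 -0.929 -0.204
  outer loop
   vertex 4.0 1.4 3.8
   vertex 0.8 0.1 4.9
   vertex 2.6 1.2 2.6
  endloop
 endfacet
 facet normal 0.831 0.240 0.502
  outer loop
   vertex 4.0 1.4 3.8
   vertex 4.9 3.3 1.4
   vertex 3.9 3.0 3.2
  endloop
 endfacet
 facet normal 0.172 0.355 0.919
  outer loop
   vertex 4.0 1.4 3.8
   vertex 3.9 3.0 3.2
   vertex 0.8 0.1 4.9
  endloop
 endfacet
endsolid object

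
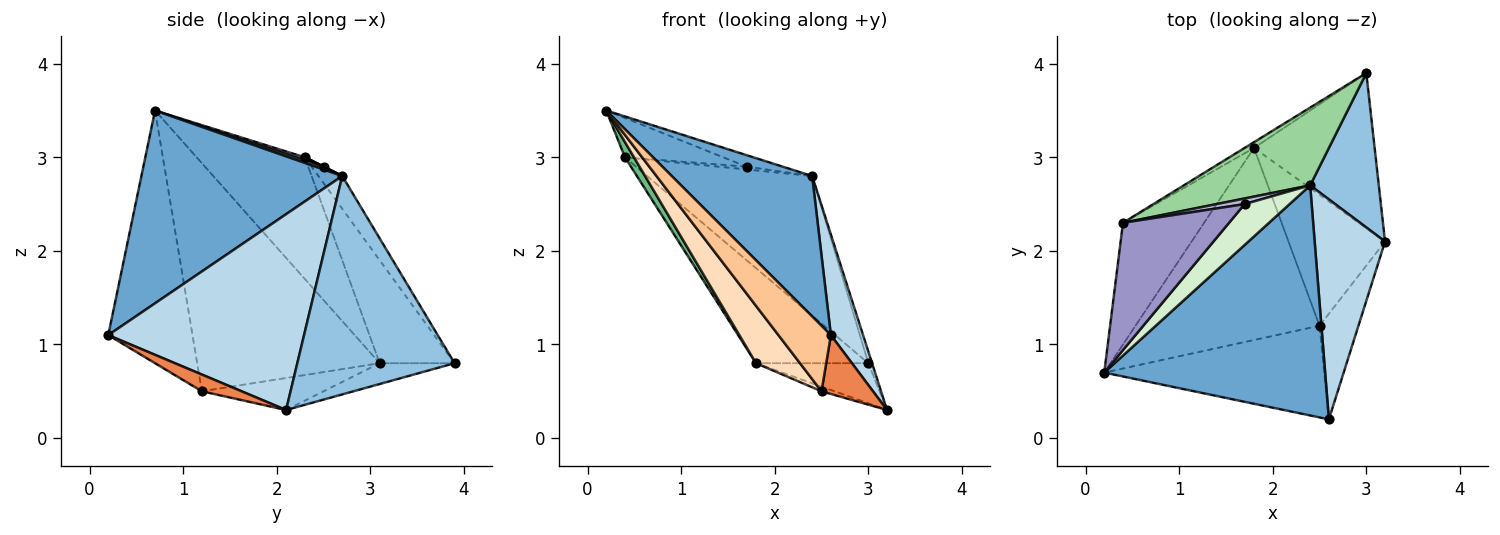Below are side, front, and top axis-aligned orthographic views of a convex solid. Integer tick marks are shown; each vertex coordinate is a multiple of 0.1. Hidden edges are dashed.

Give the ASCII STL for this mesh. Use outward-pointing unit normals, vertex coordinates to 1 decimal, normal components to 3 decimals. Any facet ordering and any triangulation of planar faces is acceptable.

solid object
 facet normal 0.597 -0.418 0.685
  outer loop
   vertex 2.4 2.7 2.8
   vertex 0.2 0.7 3.5
   vertex 2.6 0.2 1.1
  endloop
 endfacet
 facet normal 0.954 0.023 0.300
  outer loop
   vertex 2.4 2.7 2.8
   vertex 3.2 2.1 0.3
   vertex 3.0 3.9 0.8
  endloop
 endfacet
 facet normal 0.930 -0.153 0.334
  outer loop
   vertex 2.4 2.7 2.8
   vertex 2.6 0.2 1.1
   vertex 3.2 2.1 0.3
  endloop
 endfacet
 facet normal -0.165 0.247 -0.955
  outer loop
   vertex 1.8 3.1 0.8
   vertex 3.0 3.9 0.8
   vertex 3.2 2.1 0.3
  endloop
 endfacet
 facet normal 0.352 -0.455 -0.818
  outer loop
   vertex 2.5 1.2 0.5
   vertex 3.2 2.1 0.3
   vertex 2.6 0.2 1.1
  endloop
 endfacet
 facet normal -0.315 0.034 -0.949
  outer loop
   vertex 2.5 1.2 0.5
   vertex 1.8 3.1 0.8
   vertex 3.2 2.1 0.3
  endloop
 endfacet
 facet normal -0.683 -0.425 -0.594
  outer loop
   vertex 2.5 1.2 0.5
   vertex 2.6 0.2 1.1
   vertex 0.2 0.7 3.5
  endloop
 endfacet
 facet normal -0.765 -0.184 -0.617
  outer loop
   vertex 2.5 1.2 0.5
   vertex 0.2 0.7 3.5
   vertex 1.8 3.1 0.8
  endloop
 endfacet
 facet normal -0.830 -0.069 -0.553
  outer loop
   vertex 0.4 2.3 3.0
   vertex 1.8 3.1 0.8
   vertex 0.2 0.7 3.5
  endloop
 endfacet
 facet normal -0.125 0.867 0.483
  outer loop
   vertex 0.4 2.3 3.0
   vertex 2.4 2.7 2.8
   vertex 3.0 3.9 0.8
  endloop
 endfacet
 facet normal -0.554 0.831 -0.050
  outer loop
   vertex 0.4 2.3 3.0
   vertex 3.0 3.9 0.8
   vertex 1.8 3.1 0.8
  endloop
 endfacet
 facet normal 0.060 0.270 0.961
  outer loop
   vertex 1.7 2.5 2.9
   vertex 0.2 0.7 3.5
   vertex 2.4 2.7 2.8
  endloop
 endfacet
 facet normal 0.028 0.295 0.955
  outer loop
   vertex 1.7 2.5 2.9
   vertex 0.4 2.3 3.0
   vertex 0.2 0.7 3.5
  endloop
 endfacet
 facet normal 0.000 0.447 0.894
  outer loop
   vertex 1.7 2.5 2.9
   vertex 2.4 2.7 2.8
   vertex 0.4 2.3 3.0
  endloop
 endfacet
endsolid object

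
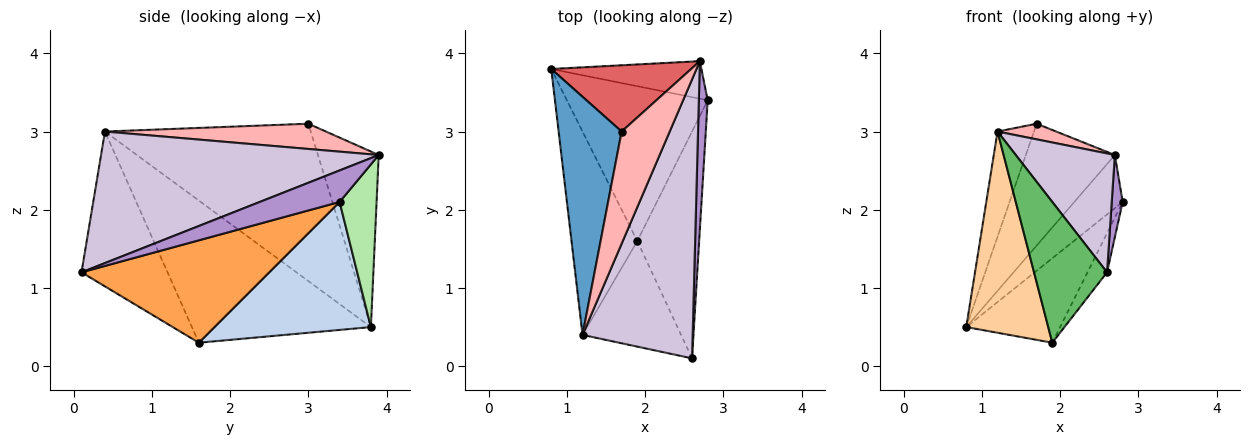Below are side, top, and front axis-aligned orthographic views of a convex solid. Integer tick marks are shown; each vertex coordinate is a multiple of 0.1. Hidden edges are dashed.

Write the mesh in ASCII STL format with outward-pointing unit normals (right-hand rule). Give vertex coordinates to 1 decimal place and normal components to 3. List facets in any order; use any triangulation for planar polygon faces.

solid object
 facet normal -0.916 0.162 0.367
  outer loop
   vertex 1.2 0.4 3.0
   vertex 1.7 3.0 3.1
   vertex 0.8 3.8 0.5
  endloop
 endfacet
 facet normal 0.624 0.374 -0.686
  outer loop
   vertex 1.9 1.6 0.3
   vertex 0.8 3.8 0.5
   vertex 2.8 3.4 2.1
  endloop
 endfacet
 facet normal 0.853 0.089 -0.515
  outer loop
   vertex 1.9 1.6 0.3
   vertex 2.8 3.4 2.1
   vertex 2.6 0.1 1.2
  endloop
 endfacet
 facet normal -0.838 -0.384 -0.388
  outer loop
   vertex 1.9 1.6 0.3
   vertex 1.2 0.4 3.0
   vertex 0.8 3.8 0.5
  endloop
 endfacet
 facet normal -0.686 -0.582 -0.437
  outer loop
   vertex 1.9 1.6 0.3
   vertex 2.6 0.1 1.2
   vertex 1.2 0.4 3.0
  endloop
 endfacet
 facet normal 0.530 0.693 -0.489
  outer loop
   vertex 2.7 3.9 2.7
   vertex 2.8 3.4 2.1
   vertex 0.8 3.8 0.5
  endloop
 endfacet
 facet normal -0.514 0.753 0.410
  outer loop
   vertex 2.7 3.9 2.7
   vertex 0.8 3.8 0.5
   vertex 1.7 3.0 3.1
  endloop
 endfacet
 facet normal 0.462 -0.123 0.879
  outer loop
   vertex 2.7 3.9 2.7
   vertex 1.7 3.0 3.1
   vertex 1.2 0.4 3.0
  endloop
 endfacet
 facet normal 0.954 -0.131 0.268
  outer loop
   vertex 2.7 3.9 2.7
   vertex 2.6 0.1 1.2
   vertex 2.8 3.4 2.1
  endloop
 endfacet
 facet normal 0.740 -0.264 0.619
  outer loop
   vertex 2.7 3.9 2.7
   vertex 1.2 0.4 3.0
   vertex 2.6 0.1 1.2
  endloop
 endfacet
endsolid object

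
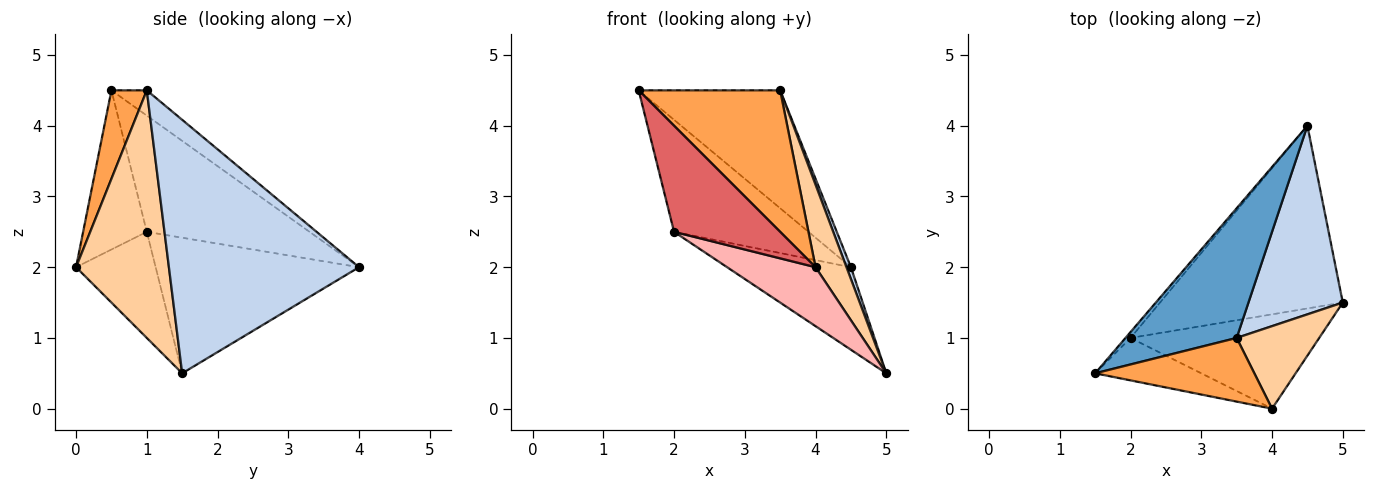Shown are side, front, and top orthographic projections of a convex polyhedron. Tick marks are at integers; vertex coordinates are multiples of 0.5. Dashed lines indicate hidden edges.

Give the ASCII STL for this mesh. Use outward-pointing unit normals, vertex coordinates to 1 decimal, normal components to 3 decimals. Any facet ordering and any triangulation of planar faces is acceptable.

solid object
 facet normal -0.166 0.663 0.730
  outer loop
   vertex 3.5 1.0 4.5
   vertex 4.5 4.0 2.0
   vertex 1.5 0.5 4.5
  endloop
 endfacet
 facet normal 0.937 -0.022 0.349
  outer loop
   vertex 3.5 1.0 4.5
   vertex 5.0 1.5 0.5
   vertex 4.5 4.0 2.0
  endloop
 endfacet
 facet normal 0.222 -0.889 0.400
  outer loop
   vertex 4.0 0.0 2.0
   vertex 3.5 1.0 4.5
   vertex 1.5 0.5 4.5
  endloop
 endfacet
 facet normal 0.905 -0.302 0.302
  outer loop
   vertex 4.0 0.0 2.0
   vertex 5.0 1.5 0.5
   vertex 3.5 1.0 4.5
  endloop
 endfacet
 facet normal -0.771 0.637 -0.034
  outer loop
   vertex 2.0 1.0 2.5
   vertex 1.5 0.5 4.5
   vertex 4.5 4.0 2.0
  endloop
 endfacet
 facet normal -0.560 0.341 -0.755
  outer loop
   vertex 2.0 1.0 2.5
   vertex 4.5 4.0 2.0
   vertex 5.0 1.5 0.5
  endloop
 endfacet
 facet normal -0.487 -0.811 -0.324
  outer loop
   vertex 2.0 1.0 2.5
   vertex 4.0 0.0 2.0
   vertex 1.5 0.5 4.5
  endloop
 endfacet
 facet normal -0.431 -0.478 -0.765
  outer loop
   vertex 2.0 1.0 2.5
   vertex 5.0 1.5 0.5
   vertex 4.0 0.0 2.0
  endloop
 endfacet
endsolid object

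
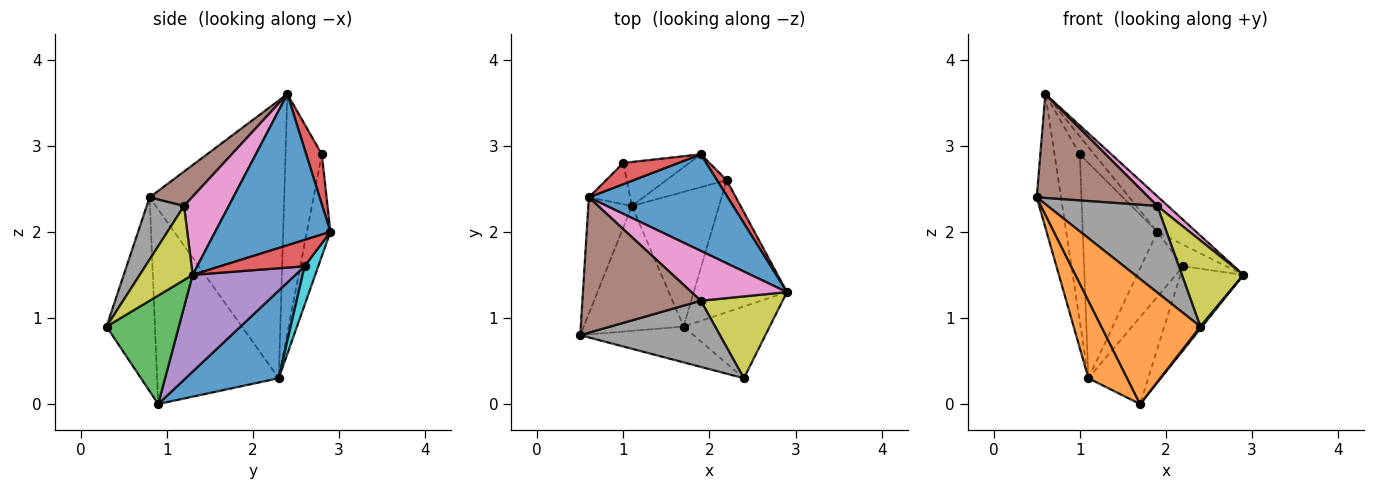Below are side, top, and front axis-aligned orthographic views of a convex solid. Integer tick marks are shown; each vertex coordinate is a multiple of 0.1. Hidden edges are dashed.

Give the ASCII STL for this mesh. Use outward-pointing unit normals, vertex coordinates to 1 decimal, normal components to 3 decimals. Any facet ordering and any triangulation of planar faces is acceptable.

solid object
 facet normal 0.715 0.242 0.656
  outer loop
   vertex 0.6 2.4 3.6
   vertex 2.9 1.3 1.5
   vertex 1.9 2.9 2.0
  endloop
 endfacet
 facet normal -0.426 -0.870 -0.249
  outer loop
   vertex 2.4 0.3 0.9
   vertex 0.5 0.8 2.4
   vertex 1.7 0.9 0.0
  endloop
 endfacet
 facet normal 0.783 -0.019 -0.622
  outer loop
   vertex 2.4 0.3 0.9
   vertex 1.7 0.9 0.0
   vertex 2.9 1.3 1.5
  endloop
 endfacet
 facet normal 0.847 0.432 0.311
  outer loop
   vertex 2.2 2.6 1.6
   vertex 1.9 2.9 2.0
   vertex 2.9 1.3 1.5
  endloop
 endfacet
 facet normal 0.659 0.404 -0.635
  outer loop
   vertex 2.2 2.6 1.6
   vertex 2.9 1.3 1.5
   vertex 1.7 0.9 0.0
  endloop
 endfacet
 facet normal 0.225 -0.594 0.773
  outer loop
   vertex 1.9 1.2 2.3
   vertex 0.6 2.4 3.6
   vertex 0.5 0.8 2.4
  endloop
 endfacet
 facet normal 0.627 -0.149 0.765
  outer loop
   vertex 1.9 1.2 2.3
   vertex 2.9 1.3 1.5
   vertex 0.6 2.4 3.6
  endloop
 endfacet
 facet normal 0.261 -0.767 0.586
  outer loop
   vertex 1.9 1.2 2.3
   vertex 0.5 0.8 2.4
   vertex 2.4 0.3 0.9
  endloop
 endfacet
 facet normal 0.529 -0.615 0.584
  outer loop
   vertex 1.9 1.2 2.3
   vertex 2.4 0.3 0.9
   vertex 2.9 1.3 1.5
  endloop
 endfacet
 facet normal 0.279 0.857 -0.434
  outer loop
   vertex 1.1 2.3 0.3
   vertex 1.9 2.9 2.0
   vertex 2.2 2.6 1.6
  endloop
 endfacet
 facet normal 0.645 0.414 -0.642
  outer loop
   vertex 1.1 2.3 0.3
   vertex 2.2 2.6 1.6
   vertex 1.7 0.9 0.0
  endloop
 endfacet
 facet normal -0.856 -0.273 -0.439
  outer loop
   vertex 1.1 2.3 0.3
   vertex 1.7 0.9 0.0
   vertex 0.5 0.8 2.4
  endloop
 endfacet
 facet normal -0.973 0.175 -0.153
  outer loop
   vertex 1.1 2.3 0.3
   vertex 0.5 0.8 2.4
   vertex 0.6 2.4 3.6
  endloop
 endfacet
 facet normal 0.569 0.530 0.628
  outer loop
   vertex 1.0 2.8 2.9
   vertex 0.6 2.4 3.6
   vertex 1.9 2.9 2.0
  endloop
 endfacet
 facet normal -0.295 0.936 -0.191
  outer loop
   vertex 1.0 2.8 2.9
   vertex 1.9 2.9 2.0
   vertex 1.1 2.3 0.3
  endloop
 endfacet
 facet normal -0.812 0.567 -0.140
  outer loop
   vertex 1.0 2.8 2.9
   vertex 1.1 2.3 0.3
   vertex 0.6 2.4 3.6
  endloop
 endfacet
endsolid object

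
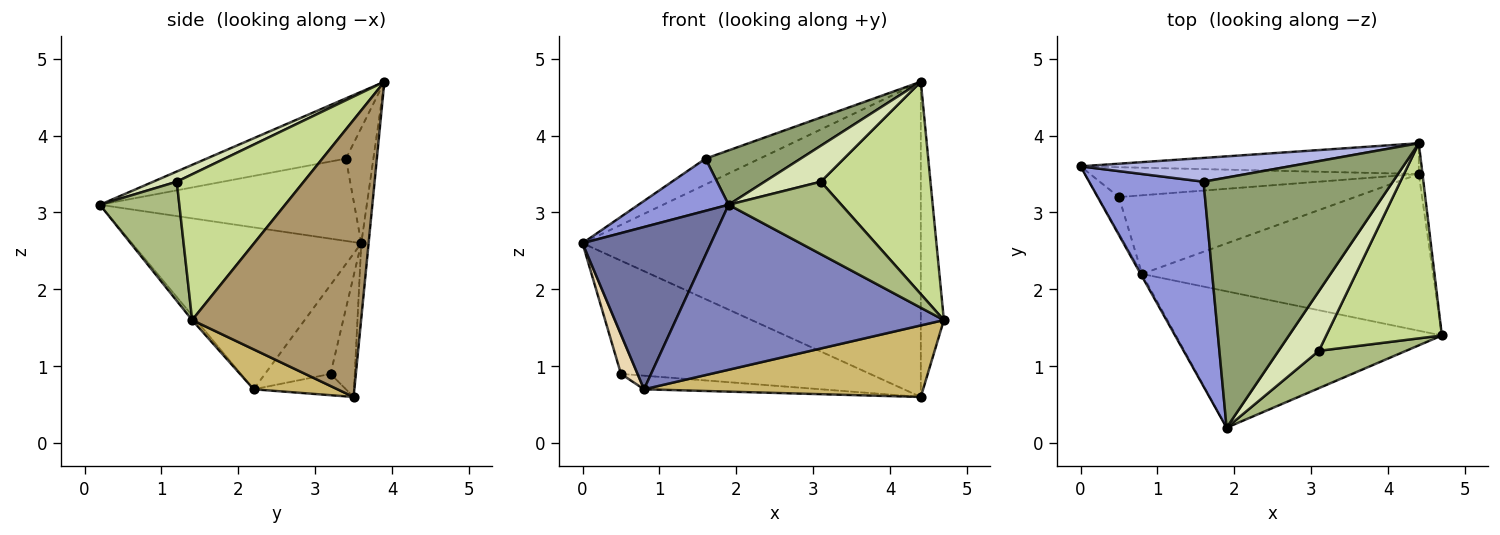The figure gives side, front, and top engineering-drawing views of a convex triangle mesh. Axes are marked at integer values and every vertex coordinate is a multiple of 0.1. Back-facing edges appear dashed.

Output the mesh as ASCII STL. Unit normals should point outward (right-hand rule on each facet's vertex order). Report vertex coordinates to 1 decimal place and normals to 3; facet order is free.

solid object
 facet normal -0.872 -0.489 -0.007
  outer loop
   vertex 0.8 2.2 0.7
   vertex 1.9 0.2 3.1
   vertex 0.0 3.6 2.6
  endloop
 endfacet
 facet normal -0.011 -0.771 -0.637
  outer loop
   vertex 0.8 2.2 0.7
   vertex 4.7 1.4 1.6
   vertex 1.9 0.2 3.1
  endloop
 endfacet
 facet normal -0.572 -0.203 0.795
  outer loop
   vertex 1.6 3.4 3.7
   vertex 0.0 3.6 2.6
   vertex 1.9 0.2 3.1
  endloop
 endfacet
 facet normal -0.350 0.690 0.634
  outer loop
   vertex 1.6 3.4 3.7
   vertex 4.4 3.9 4.7
   vertex 0.0 3.6 2.6
  endloop
 endfacet
 facet normal -0.297 -0.203 0.933
  outer loop
   vertex 1.6 3.4 3.7
   vertex 1.9 0.2 3.1
   vertex 4.4 3.9 4.7
  endloop
 endfacet
 facet normal 0.531 -0.753 0.388
  outer loop
   vertex 3.1 1.2 3.4
   vertex 1.9 0.2 3.1
   vertex 4.7 1.4 1.6
  endloop
 endfacet
 facet normal 0.649 -0.560 0.515
  outer loop
   vertex 3.1 1.2 3.4
   vertex 4.7 1.4 1.6
   vertex 4.4 3.9 4.7
  endloop
 endfacet
 facet normal 0.211 -0.505 0.837
  outer loop
   vertex 3.1 1.2 3.4
   vertex 4.4 3.9 4.7
   vertex 1.9 0.2 3.1
  endloop
 endfacet
 facet normal 0.991 0.135 -0.013
  outer loop
   vertex 4.4 3.5 0.6
   vertex 4.4 3.9 4.7
   vertex 4.7 1.4 1.6
  endloop
 endfacet
 facet normal 0.124 -0.412 -0.903
  outer loop
   vertex 4.4 3.5 0.6
   vertex 4.7 1.4 1.6
   vertex 0.8 2.2 0.7
  endloop
 endfacet
 facet normal -0.022 0.995 -0.097
  outer loop
   vertex 4.4 3.5 0.6
   vertex 0.0 3.6 2.6
   vertex 4.4 3.9 4.7
  endloop
 endfacet
 facet normal -0.945 -0.239 -0.222
  outer loop
   vertex 0.5 3.2 0.9
   vertex 0.8 2.2 0.7
   vertex 0.0 3.6 2.6
  endloop
 endfacet
 facet normal -0.094 0.963 -0.254
  outer loop
   vertex 0.5 3.2 0.9
   vertex 0.0 3.6 2.6
   vertex 4.4 3.5 0.6
  endloop
 endfacet
 facet normal -0.089 0.170 -0.982
  outer loop
   vertex 0.5 3.2 0.9
   vertex 4.4 3.5 0.6
   vertex 0.8 2.2 0.7
  endloop
 endfacet
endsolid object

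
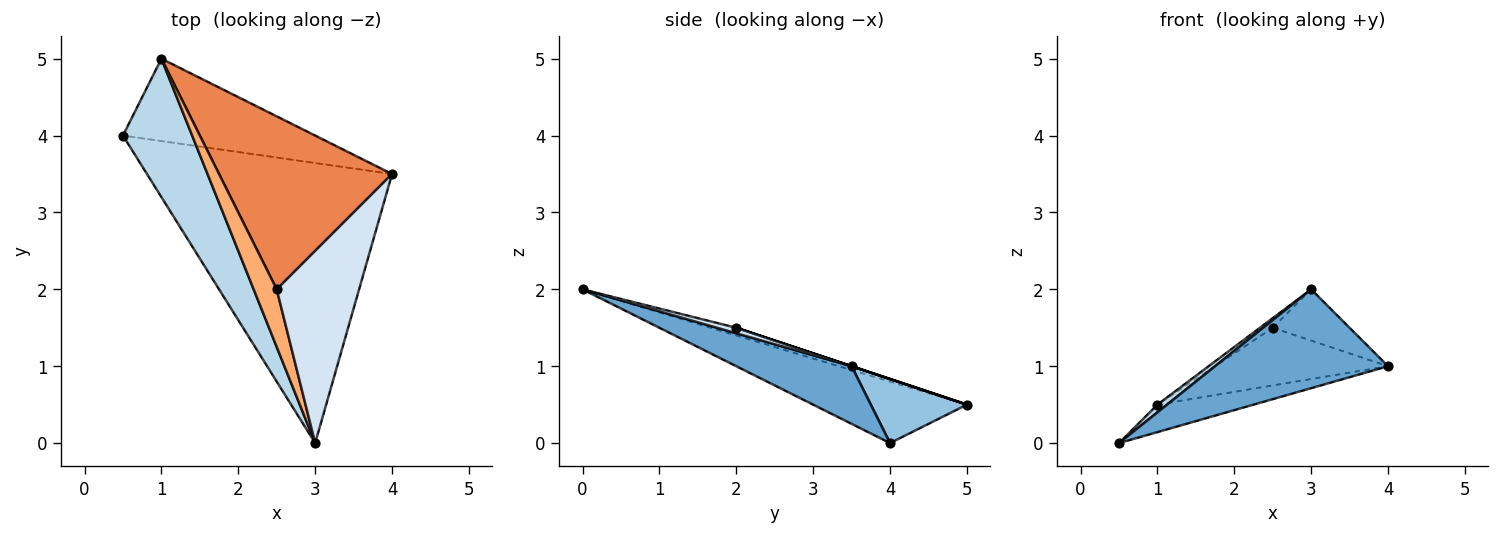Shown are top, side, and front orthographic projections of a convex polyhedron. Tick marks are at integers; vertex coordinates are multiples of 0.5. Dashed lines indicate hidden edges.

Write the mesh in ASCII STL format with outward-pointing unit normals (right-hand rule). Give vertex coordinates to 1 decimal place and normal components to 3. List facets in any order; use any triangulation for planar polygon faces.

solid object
 facet normal 0.217 -0.325 -0.921
  outer loop
   vertex 3.0 0.0 2.0
   vertex 0.5 4.0 0.0
   vertex 4.0 3.5 1.0
  endloop
 endfacet
 facet normal 0.302 0.302 -0.905
  outer loop
   vertex 1.0 5.0 0.5
   vertex 4.0 3.5 1.0
   vertex 0.5 4.0 0.0
  endloop
 endfacet
 facet normal -0.664 -0.041 0.747
  outer loop
   vertex 1.0 5.0 0.5
   vertex 0.5 4.0 0.0
   vertex 3.0 0.0 2.0
  endloop
 endfacet
 facet normal 0.064 0.257 0.964
  outer loop
   vertex 2.5 2.0 1.5
   vertex 3.0 0.0 2.0
   vertex 4.0 3.5 1.0
  endloop
 endfacet
 facet normal 0.000 0.316 0.949
  outer loop
   vertex 2.5 2.0 1.5
   vertex 4.0 3.5 1.0
   vertex 1.0 5.0 0.5
  endloop
 endfacet
 facet normal -0.312 0.156 0.937
  outer loop
   vertex 2.5 2.0 1.5
   vertex 1.0 5.0 0.5
   vertex 3.0 0.0 2.0
  endloop
 endfacet
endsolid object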